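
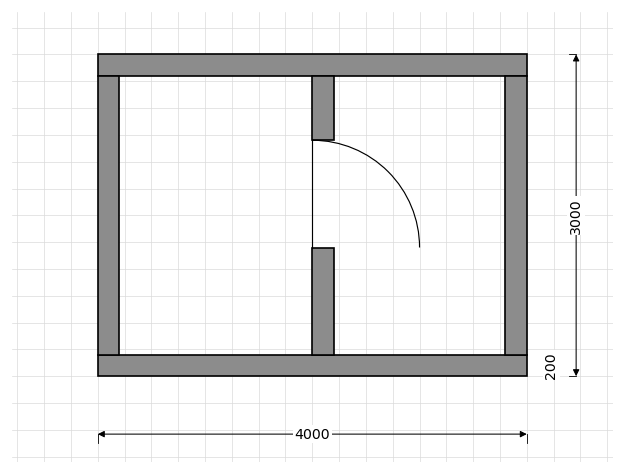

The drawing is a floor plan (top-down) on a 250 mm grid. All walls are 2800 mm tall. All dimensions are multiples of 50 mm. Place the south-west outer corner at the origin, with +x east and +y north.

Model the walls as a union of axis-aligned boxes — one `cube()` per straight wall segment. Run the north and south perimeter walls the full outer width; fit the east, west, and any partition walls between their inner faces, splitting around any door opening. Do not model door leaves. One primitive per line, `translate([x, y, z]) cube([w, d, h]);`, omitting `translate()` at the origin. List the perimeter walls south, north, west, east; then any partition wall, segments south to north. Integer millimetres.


cube([4000, 200, 2800]);
translate([0, 2800, 0]) cube([4000, 200, 2800]);
translate([0, 200, 0]) cube([200, 2600, 2800]);
translate([3800, 200, 0]) cube([200, 2600, 2800]);
translate([2000, 200, 0]) cube([200, 1000, 2800]);
translate([2000, 2200, 0]) cube([200, 600, 2800]);


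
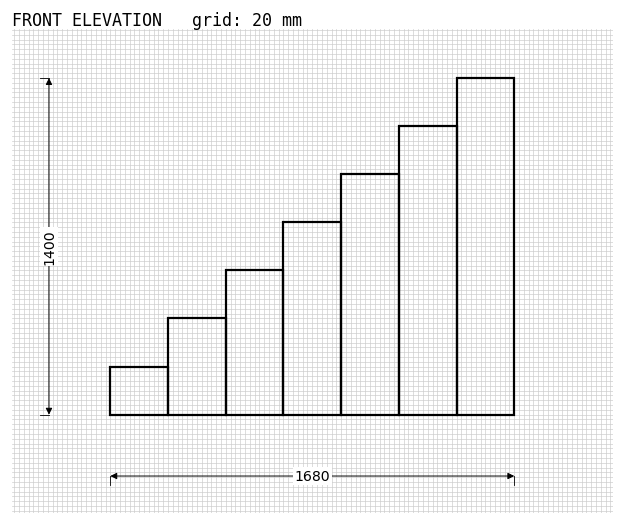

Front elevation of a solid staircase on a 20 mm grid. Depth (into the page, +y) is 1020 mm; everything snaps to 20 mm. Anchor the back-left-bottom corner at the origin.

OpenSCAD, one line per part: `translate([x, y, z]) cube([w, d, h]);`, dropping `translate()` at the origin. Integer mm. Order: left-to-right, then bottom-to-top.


cube([240, 1020, 200]);
translate([240, 0, 0]) cube([240, 1020, 400]);
translate([480, 0, 0]) cube([240, 1020, 600]);
translate([720, 0, 0]) cube([240, 1020, 800]);
translate([960, 0, 0]) cube([240, 1020, 1000]);
translate([1200, 0, 0]) cube([240, 1020, 1200]);
translate([1440, 0, 0]) cube([240, 1020, 1400]);


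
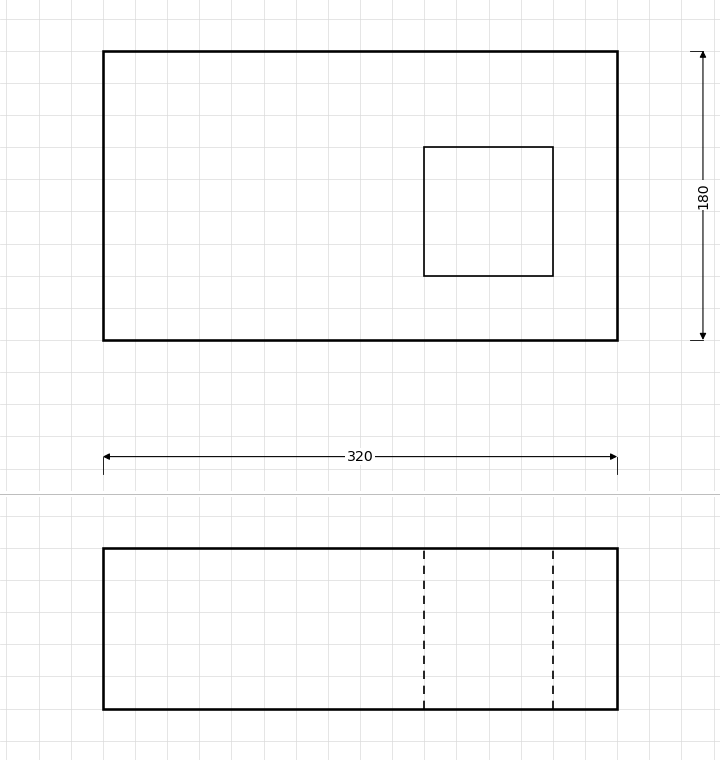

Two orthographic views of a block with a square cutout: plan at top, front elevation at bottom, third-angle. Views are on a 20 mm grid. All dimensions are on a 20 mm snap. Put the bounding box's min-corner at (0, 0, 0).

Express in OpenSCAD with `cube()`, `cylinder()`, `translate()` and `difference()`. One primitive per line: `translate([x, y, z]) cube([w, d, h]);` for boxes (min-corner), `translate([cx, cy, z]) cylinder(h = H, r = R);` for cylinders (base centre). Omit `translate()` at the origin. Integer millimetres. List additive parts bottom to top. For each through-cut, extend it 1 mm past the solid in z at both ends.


difference() {
  cube([320, 180, 100]);
  translate([200, 40, -1]) cube([80, 80, 102]);
}


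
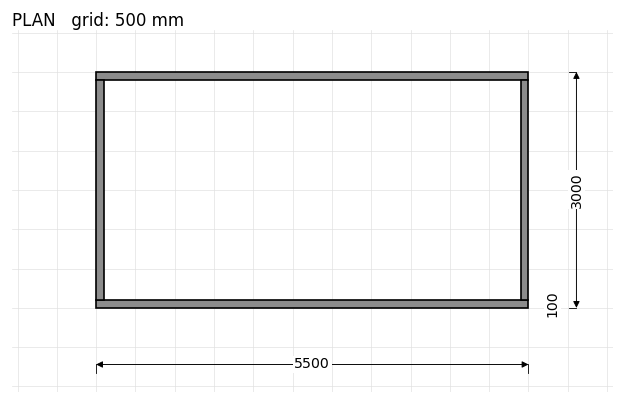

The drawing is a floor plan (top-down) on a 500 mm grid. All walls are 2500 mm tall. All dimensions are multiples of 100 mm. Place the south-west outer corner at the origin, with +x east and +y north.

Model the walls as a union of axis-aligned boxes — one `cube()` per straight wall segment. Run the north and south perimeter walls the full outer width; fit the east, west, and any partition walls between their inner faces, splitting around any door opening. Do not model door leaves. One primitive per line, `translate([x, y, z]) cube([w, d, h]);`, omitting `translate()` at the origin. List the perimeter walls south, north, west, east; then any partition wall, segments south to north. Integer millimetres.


cube([5500, 100, 2500]);
translate([0, 2900, 0]) cube([5500, 100, 2500]);
translate([0, 100, 0]) cube([100, 2800, 2500]);
translate([5400, 100, 0]) cube([100, 2800, 2500]);


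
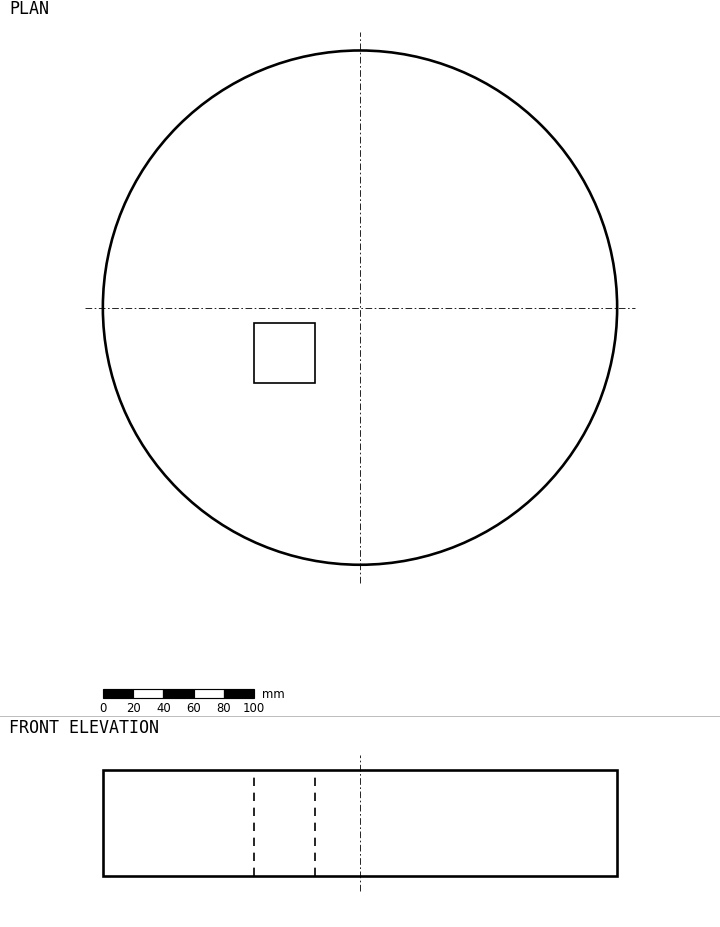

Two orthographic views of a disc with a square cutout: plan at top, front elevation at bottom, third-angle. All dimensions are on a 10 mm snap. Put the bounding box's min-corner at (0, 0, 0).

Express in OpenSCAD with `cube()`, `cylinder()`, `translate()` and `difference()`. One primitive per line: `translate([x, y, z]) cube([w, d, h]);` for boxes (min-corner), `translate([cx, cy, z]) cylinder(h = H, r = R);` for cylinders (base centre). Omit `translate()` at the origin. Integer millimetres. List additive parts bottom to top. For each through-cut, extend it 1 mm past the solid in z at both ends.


difference() {
  translate([170, 170, 0]) cylinder(h = 70, r = 170);
  translate([100, 120, -1]) cube([40, 40, 72]);
}


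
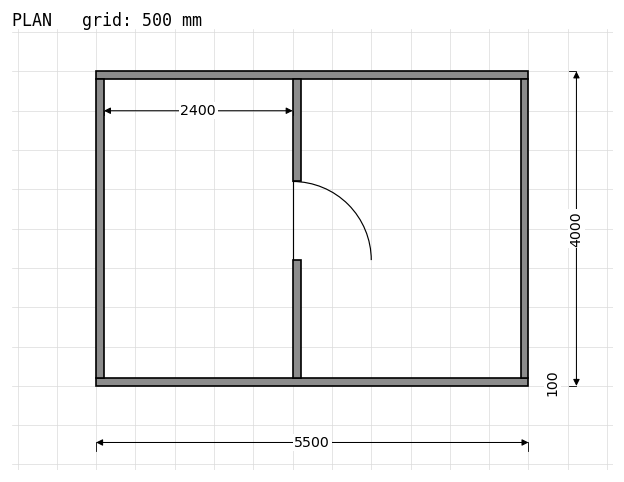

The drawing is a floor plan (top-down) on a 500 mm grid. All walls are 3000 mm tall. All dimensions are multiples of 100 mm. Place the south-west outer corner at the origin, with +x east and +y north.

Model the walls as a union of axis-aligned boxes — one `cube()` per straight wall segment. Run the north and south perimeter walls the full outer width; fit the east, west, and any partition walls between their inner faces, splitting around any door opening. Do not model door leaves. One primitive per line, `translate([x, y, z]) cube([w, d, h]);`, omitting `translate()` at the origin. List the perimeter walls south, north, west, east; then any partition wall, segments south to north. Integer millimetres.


cube([5500, 100, 3000]);
translate([0, 3900, 0]) cube([5500, 100, 3000]);
translate([0, 100, 0]) cube([100, 3800, 3000]);
translate([5400, 100, 0]) cube([100, 3800, 3000]);
translate([2500, 100, 0]) cube([100, 1500, 3000]);
translate([2500, 2600, 0]) cube([100, 1300, 3000]);


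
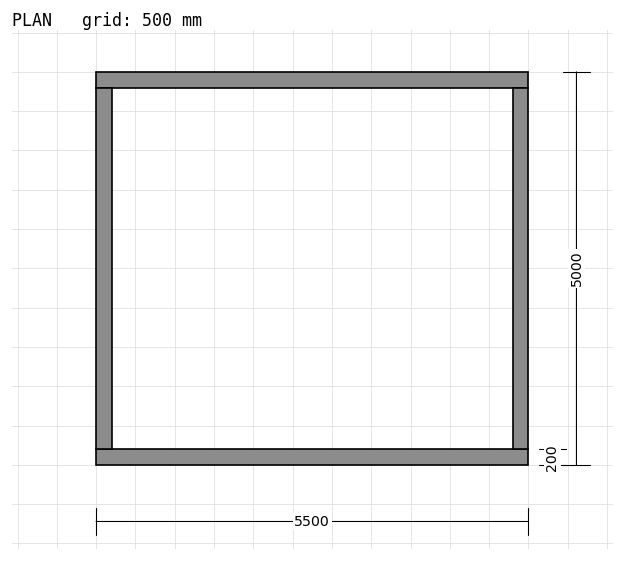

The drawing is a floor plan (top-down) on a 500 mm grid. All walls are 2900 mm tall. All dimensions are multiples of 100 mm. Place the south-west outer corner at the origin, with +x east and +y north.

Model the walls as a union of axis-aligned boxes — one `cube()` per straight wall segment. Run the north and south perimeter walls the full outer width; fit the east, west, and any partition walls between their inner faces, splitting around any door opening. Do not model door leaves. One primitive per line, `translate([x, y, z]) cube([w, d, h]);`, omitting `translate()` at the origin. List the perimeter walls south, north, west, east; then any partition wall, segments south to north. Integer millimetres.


cube([5500, 200, 2900]);
translate([0, 4800, 0]) cube([5500, 200, 2900]);
translate([0, 200, 0]) cube([200, 4600, 2900]);
translate([5300, 200, 0]) cube([200, 4600, 2900]);


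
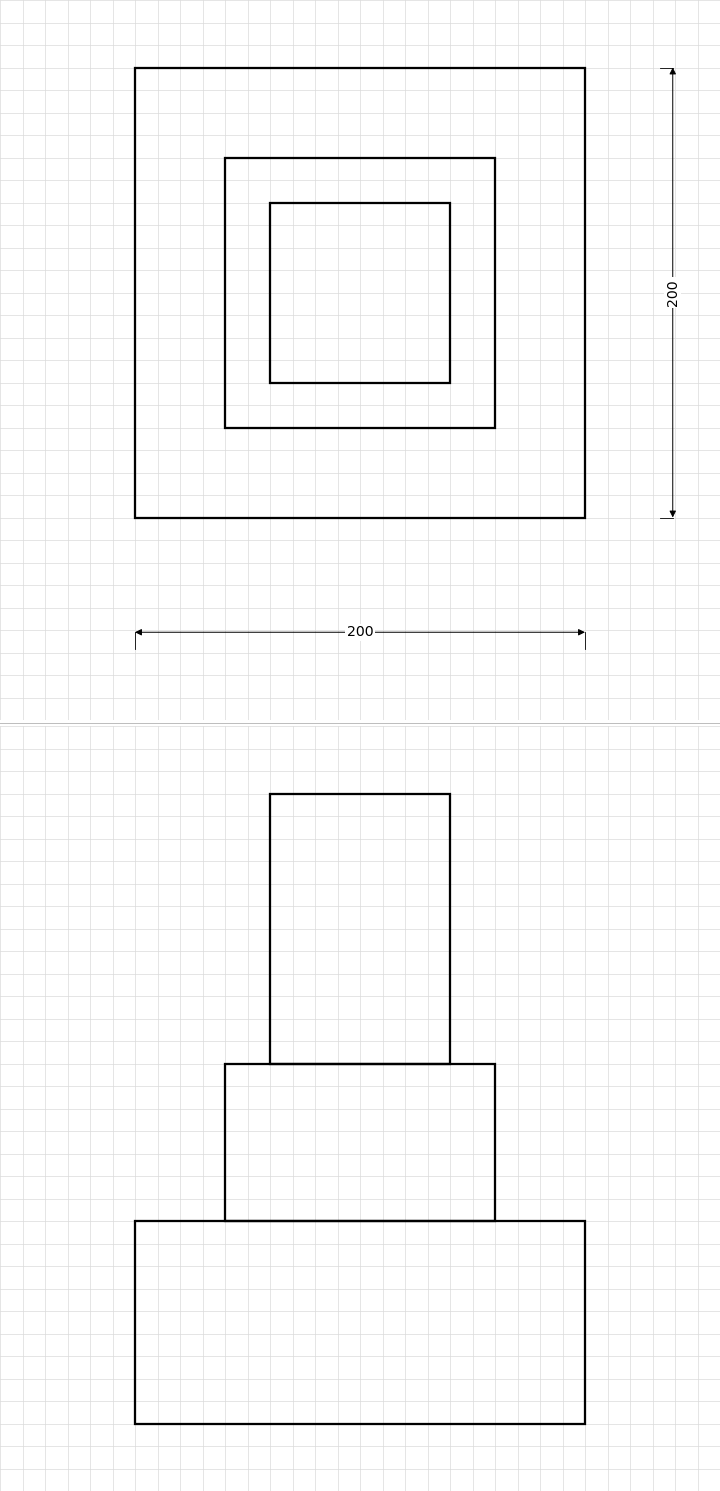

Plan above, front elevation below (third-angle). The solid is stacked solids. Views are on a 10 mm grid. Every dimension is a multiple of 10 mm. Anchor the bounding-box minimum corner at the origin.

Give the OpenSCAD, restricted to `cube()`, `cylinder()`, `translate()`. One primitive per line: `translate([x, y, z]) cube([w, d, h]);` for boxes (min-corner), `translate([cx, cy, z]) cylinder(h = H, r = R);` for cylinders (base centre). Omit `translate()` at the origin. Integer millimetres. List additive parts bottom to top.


cube([200, 200, 90]);
translate([40, 40, 90]) cube([120, 120, 70]);
translate([60, 60, 160]) cube([80, 80, 120]);


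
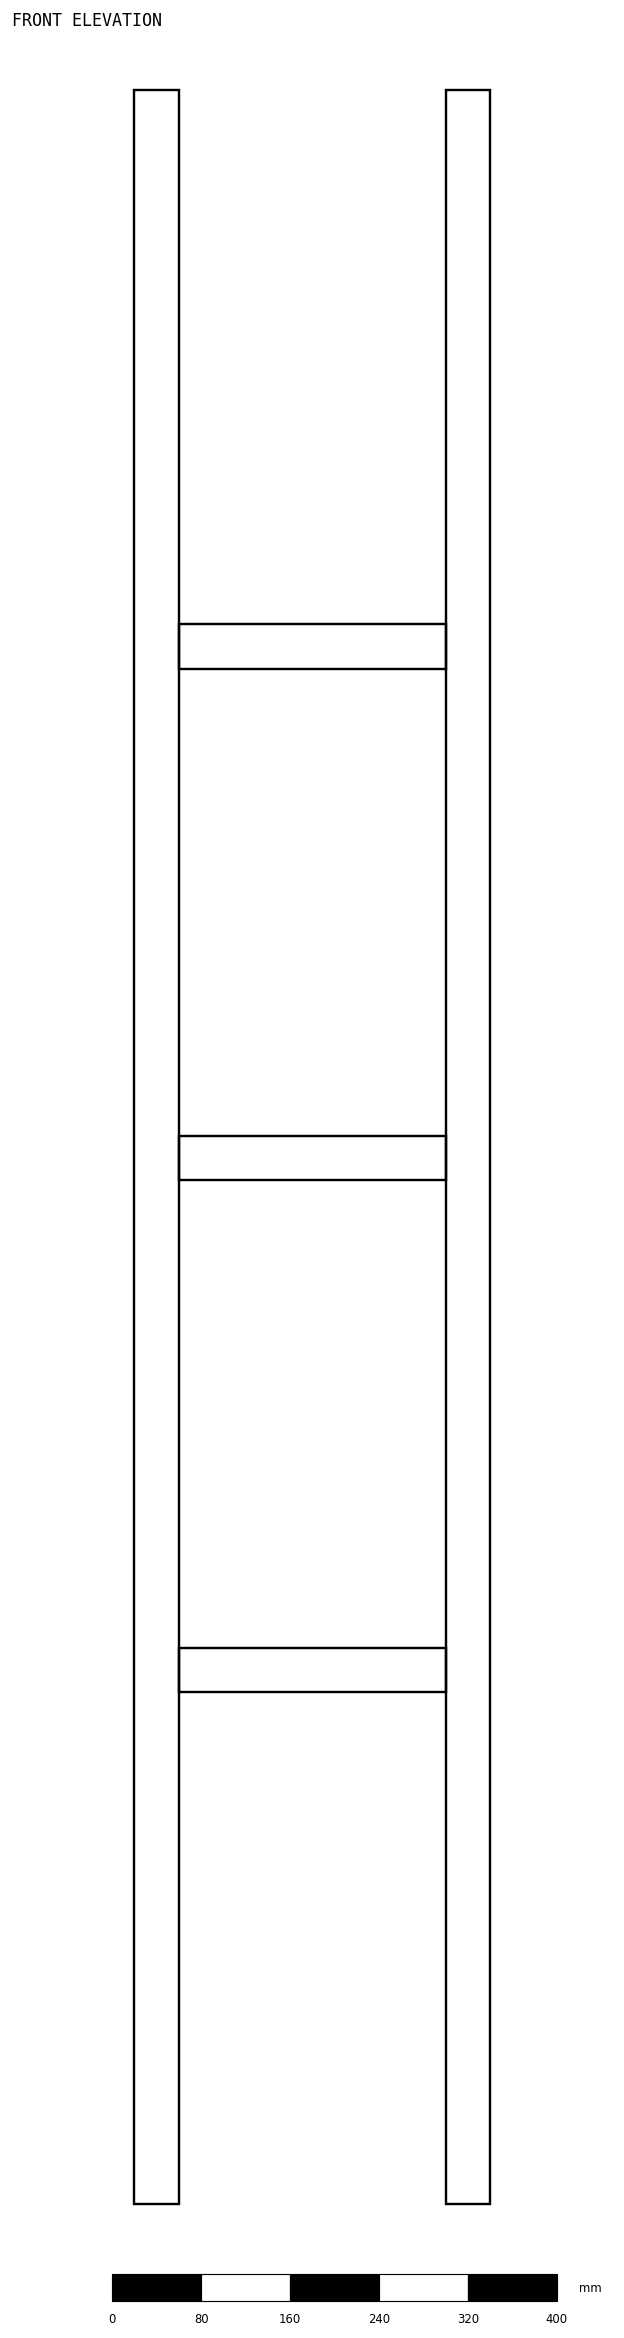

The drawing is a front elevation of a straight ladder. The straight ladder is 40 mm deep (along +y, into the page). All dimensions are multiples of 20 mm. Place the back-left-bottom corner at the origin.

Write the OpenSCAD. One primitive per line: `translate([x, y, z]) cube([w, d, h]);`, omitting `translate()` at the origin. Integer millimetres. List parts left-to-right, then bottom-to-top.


cube([40, 40, 1900]);
translate([40, 0, 460]) cube([240, 40, 40]);
translate([40, 0, 920]) cube([240, 40, 40]);
translate([40, 0, 1380]) cube([240, 40, 40]);
translate([280, 0, 0]) cube([40, 40, 1900]);


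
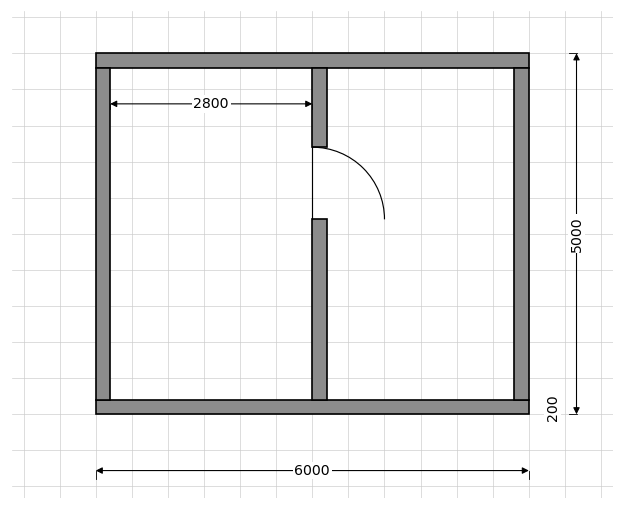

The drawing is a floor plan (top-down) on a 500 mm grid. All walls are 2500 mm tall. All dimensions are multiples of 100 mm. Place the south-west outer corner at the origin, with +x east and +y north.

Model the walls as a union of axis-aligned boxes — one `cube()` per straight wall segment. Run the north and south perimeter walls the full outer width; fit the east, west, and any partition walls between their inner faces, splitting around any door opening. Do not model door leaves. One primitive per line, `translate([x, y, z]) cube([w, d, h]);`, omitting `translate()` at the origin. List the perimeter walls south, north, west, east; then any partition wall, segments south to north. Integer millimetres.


cube([6000, 200, 2500]);
translate([0, 4800, 0]) cube([6000, 200, 2500]);
translate([0, 200, 0]) cube([200, 4600, 2500]);
translate([5800, 200, 0]) cube([200, 4600, 2500]);
translate([3000, 200, 0]) cube([200, 2500, 2500]);
translate([3000, 3700, 0]) cube([200, 1100, 2500]);


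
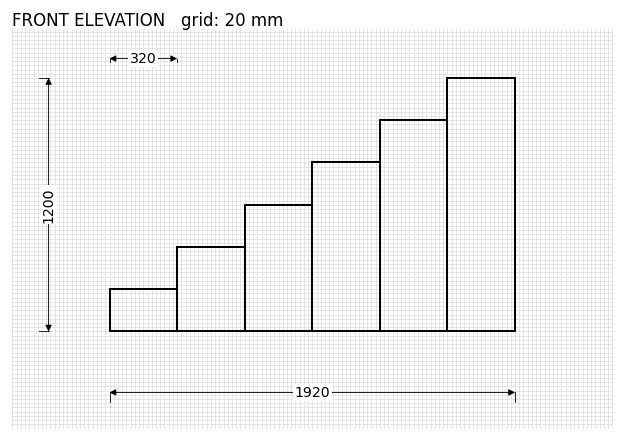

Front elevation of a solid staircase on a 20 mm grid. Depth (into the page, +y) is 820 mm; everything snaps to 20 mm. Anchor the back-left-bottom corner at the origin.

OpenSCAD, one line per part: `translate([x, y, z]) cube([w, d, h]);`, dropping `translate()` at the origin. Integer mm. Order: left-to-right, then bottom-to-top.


cube([320, 820, 200]);
translate([320, 0, 0]) cube([320, 820, 400]);
translate([640, 0, 0]) cube([320, 820, 600]);
translate([960, 0, 0]) cube([320, 820, 800]);
translate([1280, 0, 0]) cube([320, 820, 1000]);
translate([1600, 0, 0]) cube([320, 820, 1200]);


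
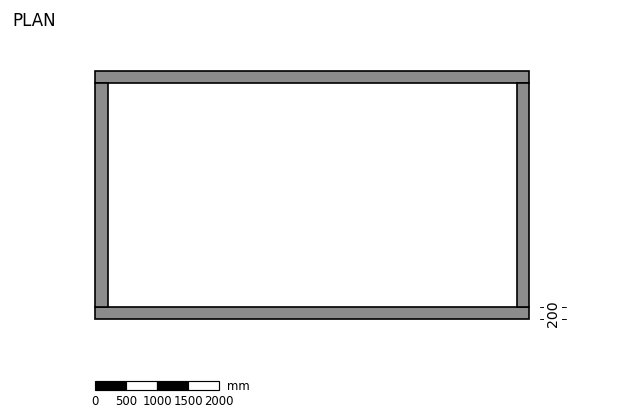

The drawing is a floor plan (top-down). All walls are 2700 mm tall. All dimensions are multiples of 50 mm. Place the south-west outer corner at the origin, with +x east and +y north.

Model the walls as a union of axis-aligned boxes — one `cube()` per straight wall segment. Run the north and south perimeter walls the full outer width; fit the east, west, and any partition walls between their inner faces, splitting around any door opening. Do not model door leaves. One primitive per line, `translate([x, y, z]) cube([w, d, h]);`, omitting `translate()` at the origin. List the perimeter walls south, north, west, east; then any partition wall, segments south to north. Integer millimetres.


cube([7000, 200, 2700]);
translate([0, 3800, 0]) cube([7000, 200, 2700]);
translate([0, 200, 0]) cube([200, 3600, 2700]);
translate([6800, 200, 0]) cube([200, 3600, 2700]);


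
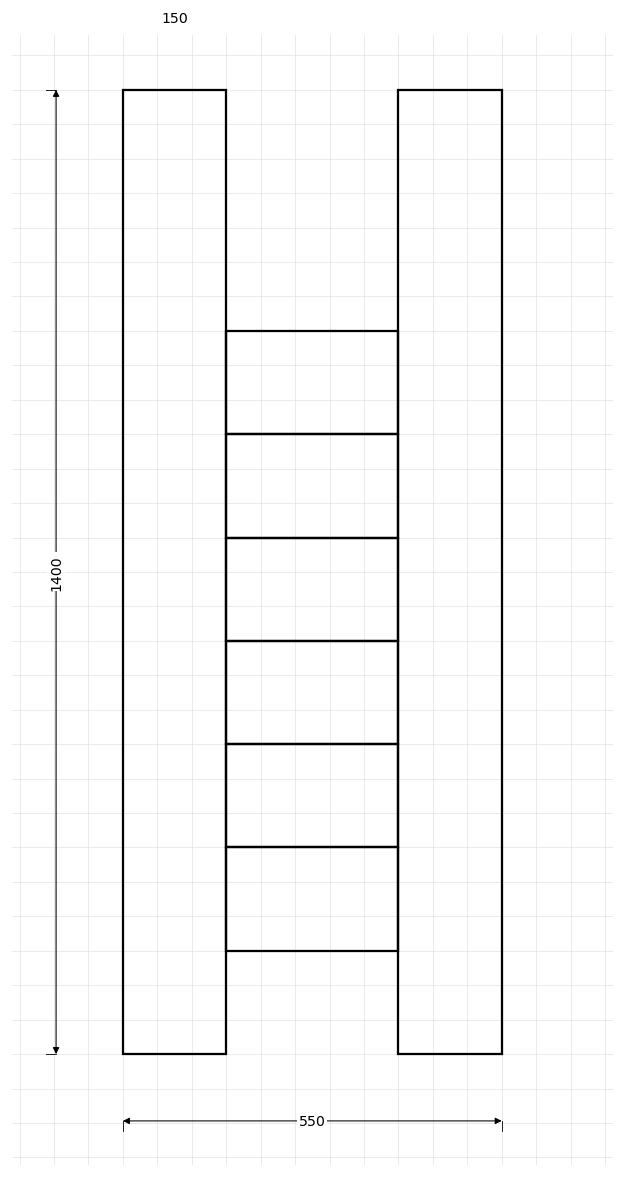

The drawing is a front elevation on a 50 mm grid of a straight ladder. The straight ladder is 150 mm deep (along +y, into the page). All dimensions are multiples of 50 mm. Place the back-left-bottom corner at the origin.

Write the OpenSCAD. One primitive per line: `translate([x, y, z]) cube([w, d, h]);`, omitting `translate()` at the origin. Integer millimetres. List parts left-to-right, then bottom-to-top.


cube([150, 150, 1400]);
translate([150, 0, 150]) cube([250, 150, 150]);
translate([150, 0, 300]) cube([250, 150, 150]);
translate([150, 0, 450]) cube([250, 150, 150]);
translate([150, 0, 600]) cube([250, 150, 150]);
translate([150, 0, 750]) cube([250, 150, 150]);
translate([150, 0, 900]) cube([250, 150, 150]);
translate([400, 0, 0]) cube([150, 150, 1400]);


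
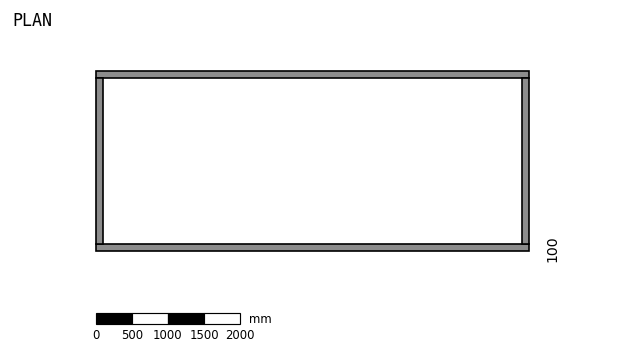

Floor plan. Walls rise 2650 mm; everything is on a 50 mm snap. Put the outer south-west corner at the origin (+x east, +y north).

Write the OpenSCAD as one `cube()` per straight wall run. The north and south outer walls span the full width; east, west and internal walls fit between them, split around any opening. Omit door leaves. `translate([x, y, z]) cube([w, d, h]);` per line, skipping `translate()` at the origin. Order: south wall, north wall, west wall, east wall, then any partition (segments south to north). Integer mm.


cube([6000, 100, 2650]);
translate([0, 2400, 0]) cube([6000, 100, 2650]);
translate([0, 100, 0]) cube([100, 2300, 2650]);
translate([5900, 100, 0]) cube([100, 2300, 2650]);


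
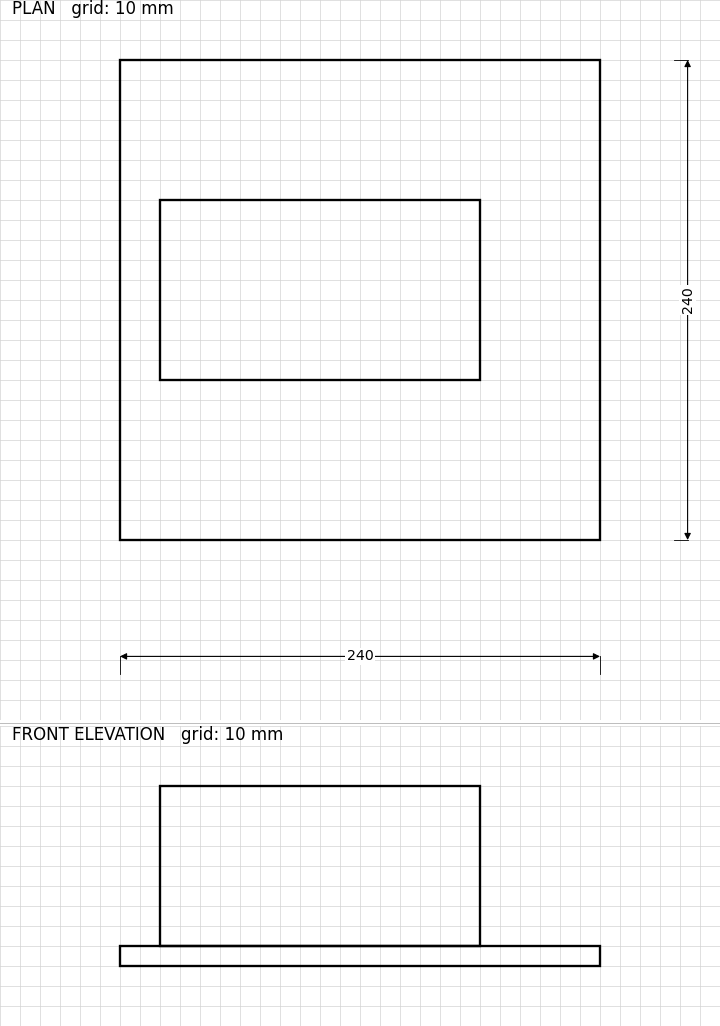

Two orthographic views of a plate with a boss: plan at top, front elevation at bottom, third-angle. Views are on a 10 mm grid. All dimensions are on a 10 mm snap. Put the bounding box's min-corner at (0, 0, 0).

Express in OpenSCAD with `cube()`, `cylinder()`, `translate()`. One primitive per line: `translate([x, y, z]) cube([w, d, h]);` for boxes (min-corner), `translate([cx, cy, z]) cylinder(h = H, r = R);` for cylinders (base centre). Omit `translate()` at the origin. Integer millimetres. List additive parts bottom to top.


cube([240, 240, 10]);
translate([20, 80, 10]) cube([160, 90, 80]);


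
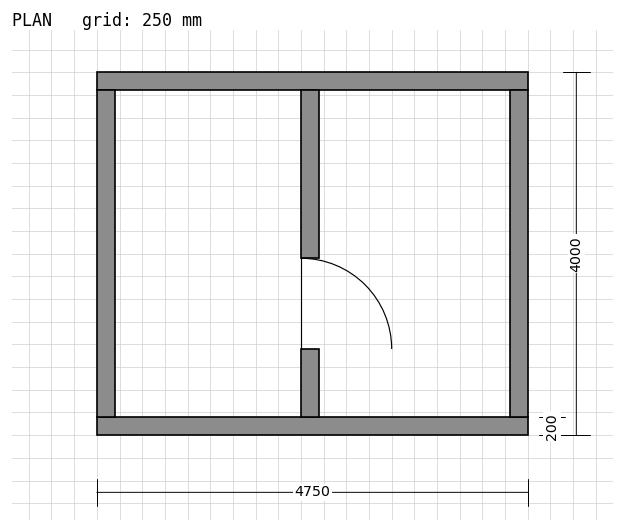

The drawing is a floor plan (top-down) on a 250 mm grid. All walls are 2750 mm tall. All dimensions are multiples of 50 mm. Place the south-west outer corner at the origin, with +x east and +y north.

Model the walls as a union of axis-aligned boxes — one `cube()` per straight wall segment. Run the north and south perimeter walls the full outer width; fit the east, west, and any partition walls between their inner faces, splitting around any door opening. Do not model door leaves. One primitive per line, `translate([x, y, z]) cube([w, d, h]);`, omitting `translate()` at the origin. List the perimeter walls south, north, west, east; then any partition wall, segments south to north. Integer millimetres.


cube([4750, 200, 2750]);
translate([0, 3800, 0]) cube([4750, 200, 2750]);
translate([0, 200, 0]) cube([200, 3600, 2750]);
translate([4550, 200, 0]) cube([200, 3600, 2750]);
translate([2250, 200, 0]) cube([200, 750, 2750]);
translate([2250, 1950, 0]) cube([200, 1850, 2750]);


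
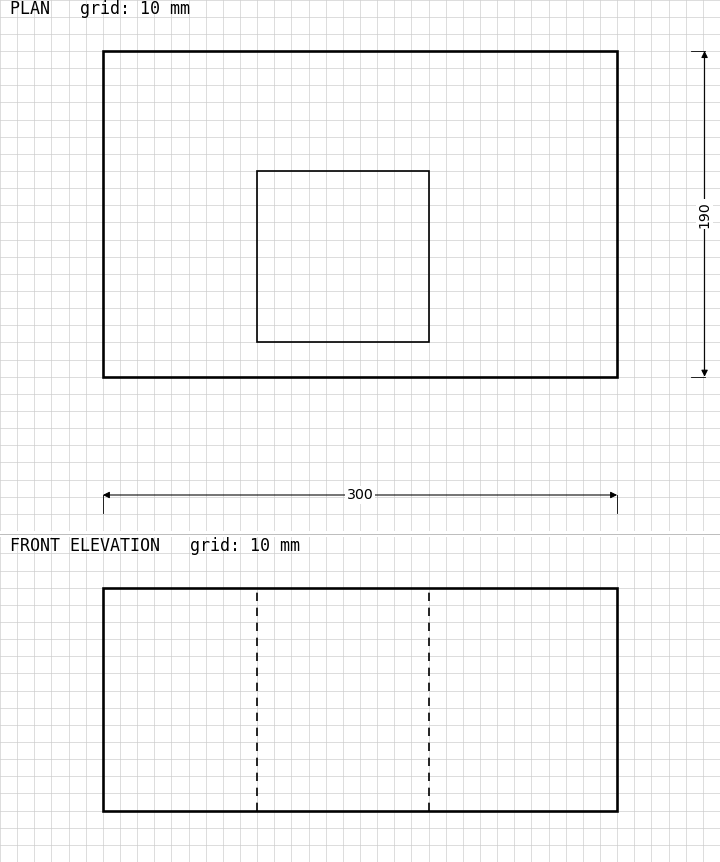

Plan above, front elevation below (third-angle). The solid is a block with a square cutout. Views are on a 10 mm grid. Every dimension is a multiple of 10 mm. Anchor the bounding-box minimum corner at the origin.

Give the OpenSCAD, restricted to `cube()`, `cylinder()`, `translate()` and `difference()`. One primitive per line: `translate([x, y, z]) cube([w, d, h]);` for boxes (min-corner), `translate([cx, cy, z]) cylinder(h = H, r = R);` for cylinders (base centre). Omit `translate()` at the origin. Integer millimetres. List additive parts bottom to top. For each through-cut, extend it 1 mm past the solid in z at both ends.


difference() {
  cube([300, 190, 130]);
  translate([90, 20, -1]) cube([100, 100, 132]);
}


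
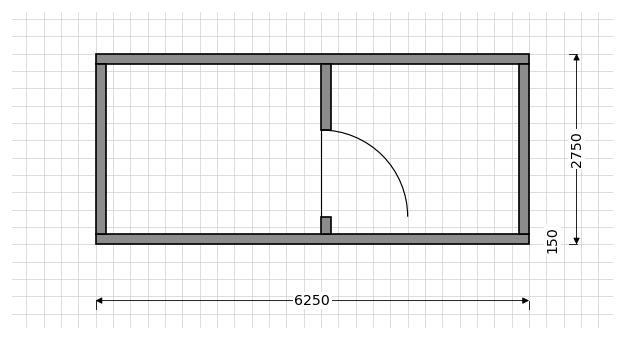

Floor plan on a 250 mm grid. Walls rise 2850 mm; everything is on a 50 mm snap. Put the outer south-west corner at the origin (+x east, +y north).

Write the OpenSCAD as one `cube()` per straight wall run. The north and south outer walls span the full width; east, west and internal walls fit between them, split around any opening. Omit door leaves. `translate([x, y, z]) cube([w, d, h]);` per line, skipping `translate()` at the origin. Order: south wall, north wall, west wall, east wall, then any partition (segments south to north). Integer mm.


cube([6250, 150, 2850]);
translate([0, 2600, 0]) cube([6250, 150, 2850]);
translate([0, 150, 0]) cube([150, 2450, 2850]);
translate([6100, 150, 0]) cube([150, 2450, 2850]);
translate([3250, 150, 0]) cube([150, 250, 2850]);
translate([3250, 1650, 0]) cube([150, 950, 2850]);


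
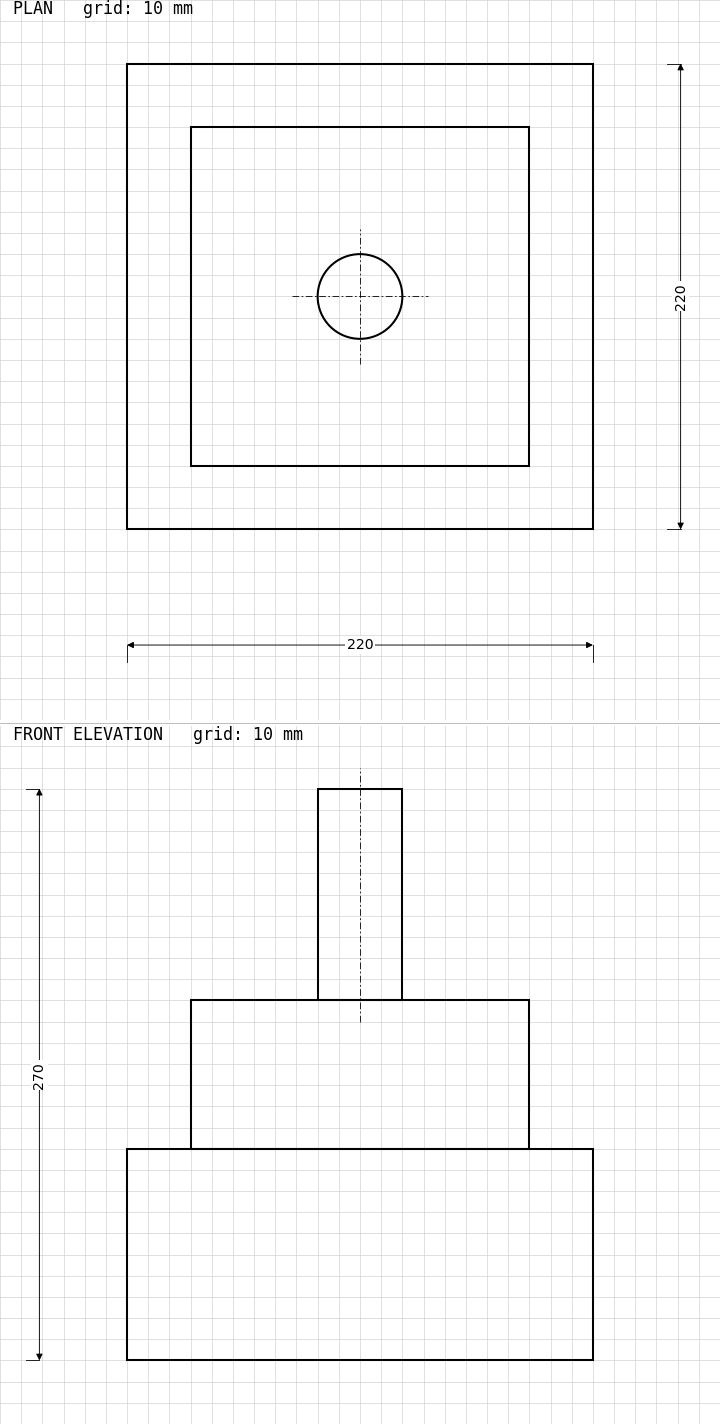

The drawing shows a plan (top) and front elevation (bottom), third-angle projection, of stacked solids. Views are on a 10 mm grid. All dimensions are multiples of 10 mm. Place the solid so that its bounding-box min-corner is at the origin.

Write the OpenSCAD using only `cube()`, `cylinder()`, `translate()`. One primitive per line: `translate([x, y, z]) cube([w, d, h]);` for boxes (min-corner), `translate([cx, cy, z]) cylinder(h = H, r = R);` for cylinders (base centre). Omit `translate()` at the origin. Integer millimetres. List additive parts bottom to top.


cube([220, 220, 100]);
translate([30, 30, 100]) cube([160, 160, 70]);
translate([110, 110, 170]) cylinder(h = 100, r = 20);


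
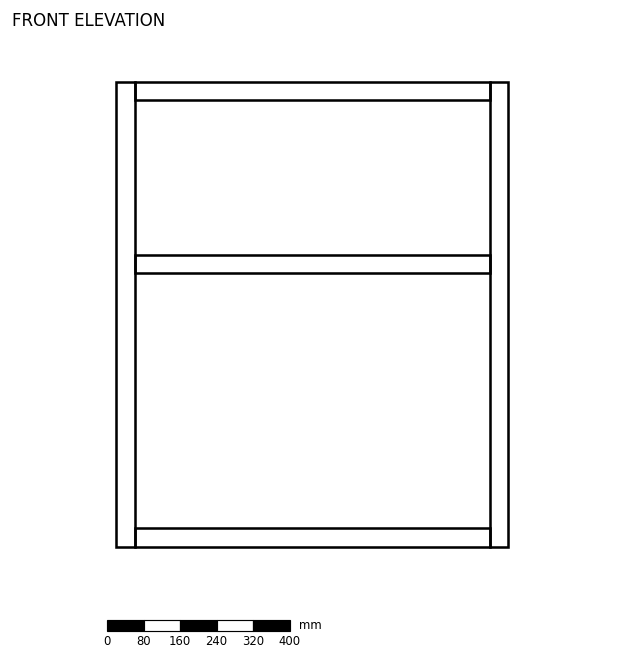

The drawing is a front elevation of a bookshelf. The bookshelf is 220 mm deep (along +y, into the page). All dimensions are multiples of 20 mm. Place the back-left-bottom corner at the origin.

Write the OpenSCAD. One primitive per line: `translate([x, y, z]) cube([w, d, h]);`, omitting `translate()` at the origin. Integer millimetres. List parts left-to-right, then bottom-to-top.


cube([40, 220, 1020]);
translate([40, 0, 0]) cube([780, 220, 40]);
translate([40, 0, 600]) cube([780, 220, 40]);
translate([40, 0, 980]) cube([780, 220, 40]);
translate([820, 0, 0]) cube([40, 220, 1020]);


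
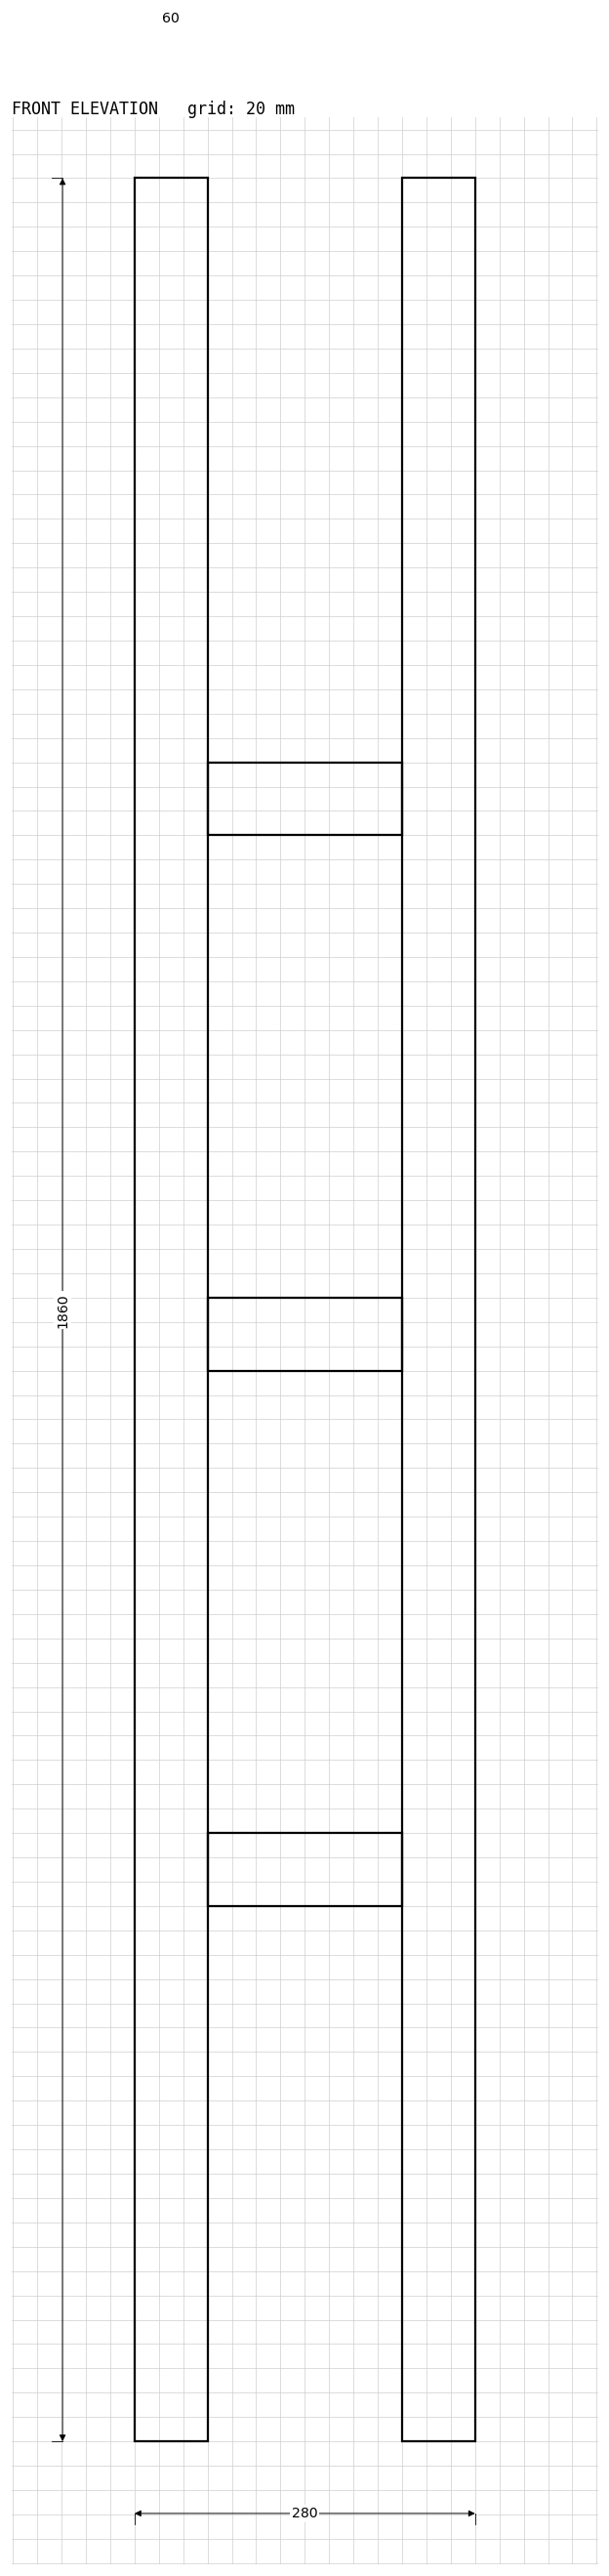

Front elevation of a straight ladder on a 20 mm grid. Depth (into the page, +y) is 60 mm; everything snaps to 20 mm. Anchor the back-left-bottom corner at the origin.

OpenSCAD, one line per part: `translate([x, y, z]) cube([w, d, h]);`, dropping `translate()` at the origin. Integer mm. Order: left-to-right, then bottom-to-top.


cube([60, 60, 1860]);
translate([60, 0, 440]) cube([160, 60, 60]);
translate([60, 0, 880]) cube([160, 60, 60]);
translate([60, 0, 1320]) cube([160, 60, 60]);
translate([220, 0, 0]) cube([60, 60, 1860]);


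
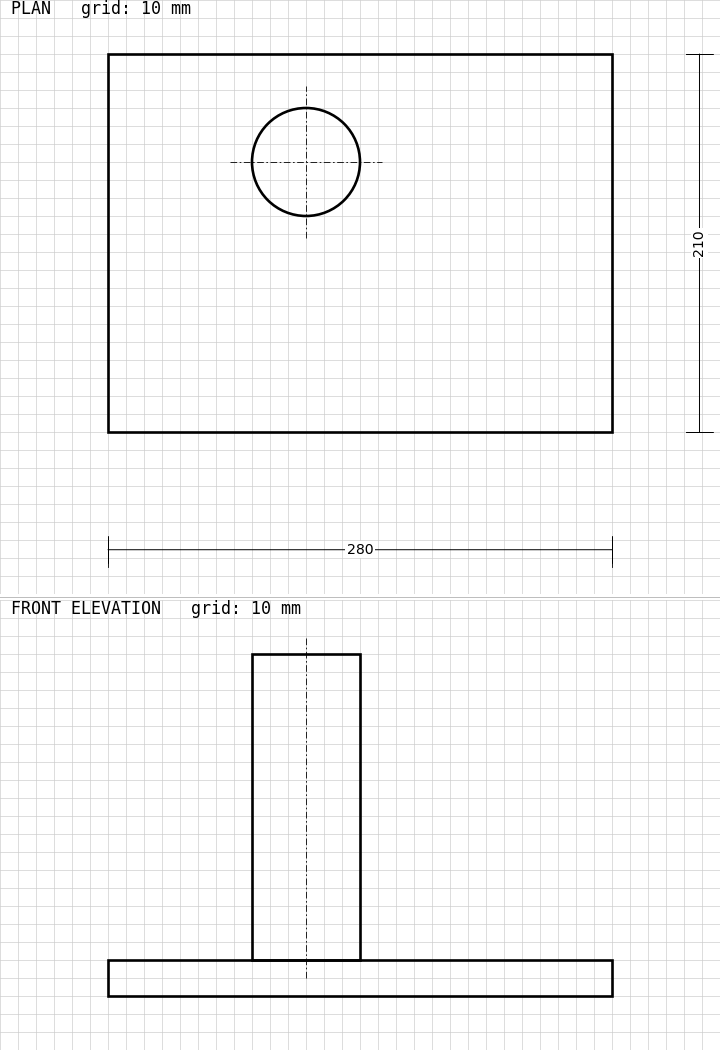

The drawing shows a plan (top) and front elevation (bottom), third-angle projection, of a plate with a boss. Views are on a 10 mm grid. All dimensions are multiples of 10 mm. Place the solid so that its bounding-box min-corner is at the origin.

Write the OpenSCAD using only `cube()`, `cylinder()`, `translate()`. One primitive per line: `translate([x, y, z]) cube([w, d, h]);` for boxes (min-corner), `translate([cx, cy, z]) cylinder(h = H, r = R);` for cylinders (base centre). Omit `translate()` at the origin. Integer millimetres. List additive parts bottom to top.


cube([280, 210, 20]);
translate([110, 150, 20]) cylinder(h = 170, r = 30);


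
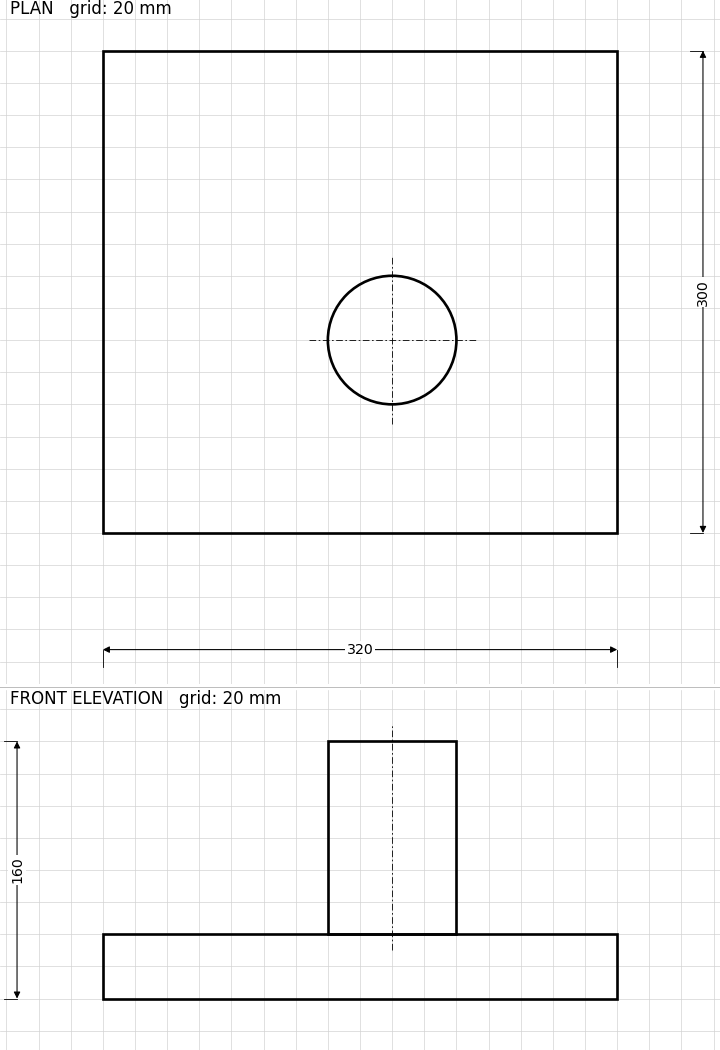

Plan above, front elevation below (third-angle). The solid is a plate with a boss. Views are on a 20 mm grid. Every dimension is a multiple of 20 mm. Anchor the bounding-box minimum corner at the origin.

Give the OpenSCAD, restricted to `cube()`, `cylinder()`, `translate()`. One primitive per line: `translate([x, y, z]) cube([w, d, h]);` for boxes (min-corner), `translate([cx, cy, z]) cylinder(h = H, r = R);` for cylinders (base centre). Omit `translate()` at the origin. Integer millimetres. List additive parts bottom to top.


cube([320, 300, 40]);
translate([180, 120, 40]) cylinder(h = 120, r = 40);


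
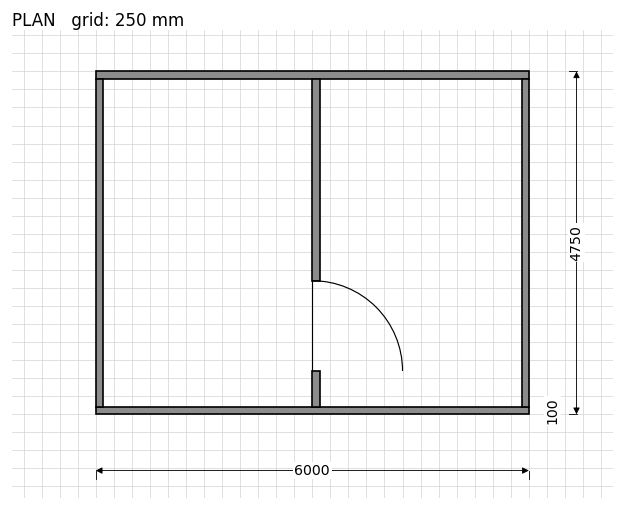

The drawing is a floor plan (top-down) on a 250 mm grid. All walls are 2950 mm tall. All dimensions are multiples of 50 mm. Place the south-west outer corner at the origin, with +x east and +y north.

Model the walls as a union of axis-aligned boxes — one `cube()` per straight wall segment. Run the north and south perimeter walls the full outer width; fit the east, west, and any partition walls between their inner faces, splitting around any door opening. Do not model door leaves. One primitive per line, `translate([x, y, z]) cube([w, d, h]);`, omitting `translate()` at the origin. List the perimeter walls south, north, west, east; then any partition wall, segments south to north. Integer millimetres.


cube([6000, 100, 2950]);
translate([0, 4650, 0]) cube([6000, 100, 2950]);
translate([0, 100, 0]) cube([100, 4550, 2950]);
translate([5900, 100, 0]) cube([100, 4550, 2950]);
translate([3000, 100, 0]) cube([100, 500, 2950]);
translate([3000, 1850, 0]) cube([100, 2800, 2950]);


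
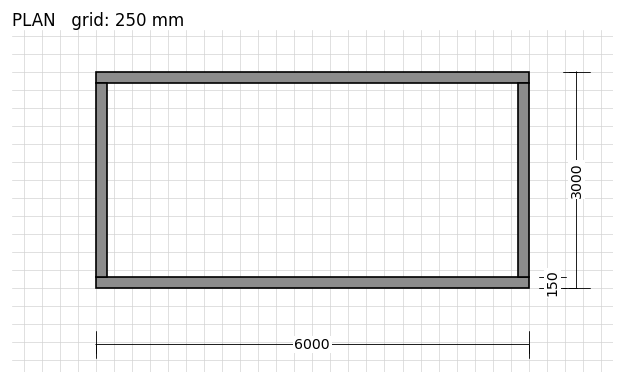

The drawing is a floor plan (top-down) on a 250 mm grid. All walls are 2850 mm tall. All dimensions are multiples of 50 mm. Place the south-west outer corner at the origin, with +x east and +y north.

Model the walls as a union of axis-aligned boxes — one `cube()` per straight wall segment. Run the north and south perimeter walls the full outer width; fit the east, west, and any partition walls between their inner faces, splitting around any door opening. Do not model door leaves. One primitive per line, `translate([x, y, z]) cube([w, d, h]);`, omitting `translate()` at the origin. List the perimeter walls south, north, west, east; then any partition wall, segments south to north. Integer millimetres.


cube([6000, 150, 2850]);
translate([0, 2850, 0]) cube([6000, 150, 2850]);
translate([0, 150, 0]) cube([150, 2700, 2850]);
translate([5850, 150, 0]) cube([150, 2700, 2850]);


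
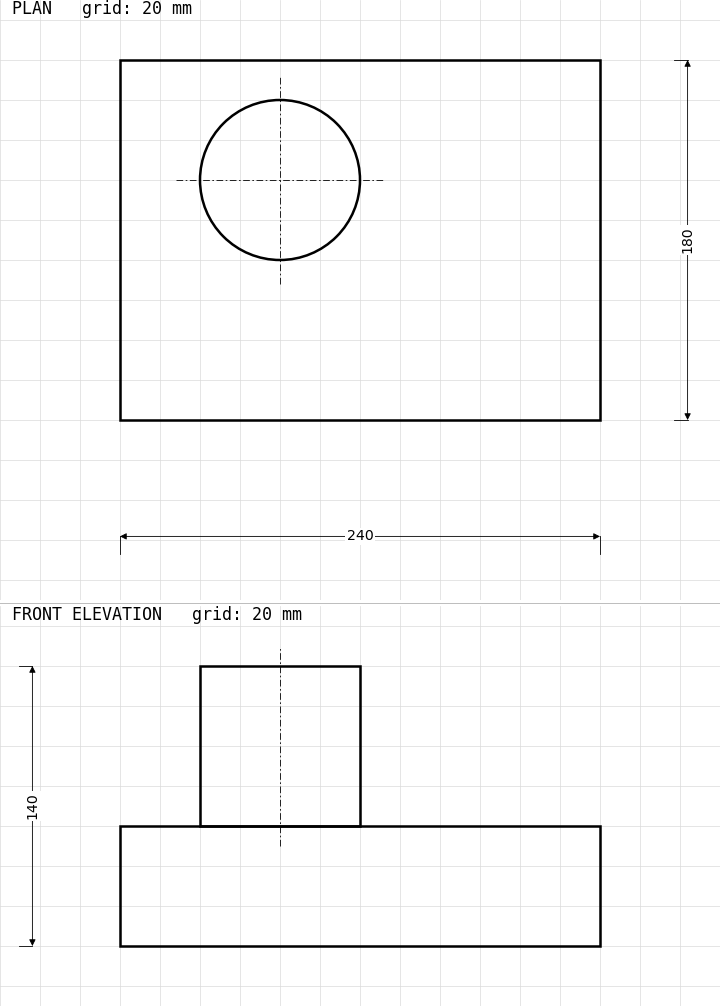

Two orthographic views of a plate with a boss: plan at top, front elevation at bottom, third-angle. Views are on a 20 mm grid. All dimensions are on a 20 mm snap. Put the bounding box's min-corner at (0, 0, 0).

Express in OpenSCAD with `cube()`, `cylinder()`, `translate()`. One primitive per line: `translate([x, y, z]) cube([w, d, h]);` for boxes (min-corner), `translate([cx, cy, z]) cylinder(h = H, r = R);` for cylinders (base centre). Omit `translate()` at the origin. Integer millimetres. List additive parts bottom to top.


cube([240, 180, 60]);
translate([80, 120, 60]) cylinder(h = 80, r = 40);


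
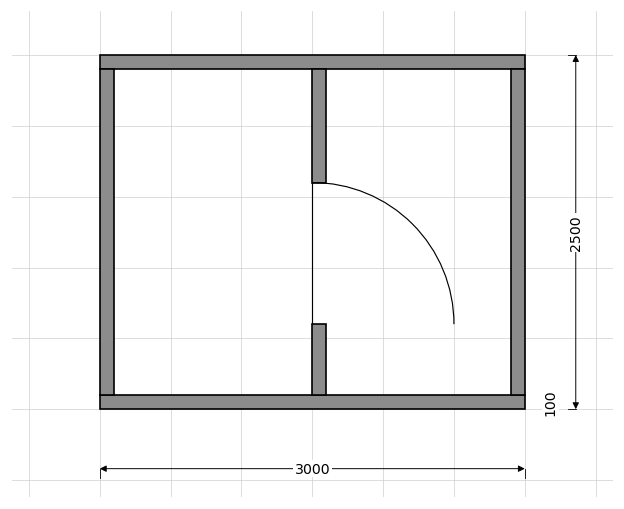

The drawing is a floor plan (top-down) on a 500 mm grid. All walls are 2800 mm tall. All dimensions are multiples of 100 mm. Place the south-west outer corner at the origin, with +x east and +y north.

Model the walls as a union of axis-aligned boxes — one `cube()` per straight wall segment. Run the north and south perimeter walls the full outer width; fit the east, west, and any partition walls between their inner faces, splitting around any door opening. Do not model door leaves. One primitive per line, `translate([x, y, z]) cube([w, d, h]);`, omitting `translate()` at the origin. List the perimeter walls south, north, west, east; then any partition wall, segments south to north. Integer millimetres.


cube([3000, 100, 2800]);
translate([0, 2400, 0]) cube([3000, 100, 2800]);
translate([0, 100, 0]) cube([100, 2300, 2800]);
translate([2900, 100, 0]) cube([100, 2300, 2800]);
translate([1500, 100, 0]) cube([100, 500, 2800]);
translate([1500, 1600, 0]) cube([100, 800, 2800]);


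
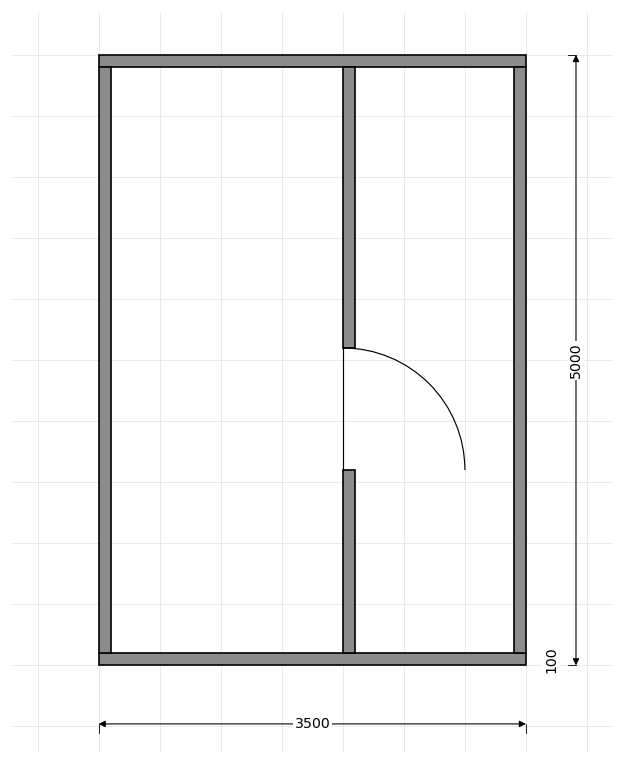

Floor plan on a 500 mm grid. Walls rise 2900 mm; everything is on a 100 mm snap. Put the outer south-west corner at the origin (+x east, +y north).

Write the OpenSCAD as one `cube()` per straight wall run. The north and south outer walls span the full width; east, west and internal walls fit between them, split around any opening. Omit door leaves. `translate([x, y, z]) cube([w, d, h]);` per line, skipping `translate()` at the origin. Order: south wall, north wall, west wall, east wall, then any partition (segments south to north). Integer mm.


cube([3500, 100, 2900]);
translate([0, 4900, 0]) cube([3500, 100, 2900]);
translate([0, 100, 0]) cube([100, 4800, 2900]);
translate([3400, 100, 0]) cube([100, 4800, 2900]);
translate([2000, 100, 0]) cube([100, 1500, 2900]);
translate([2000, 2600, 0]) cube([100, 2300, 2900]);


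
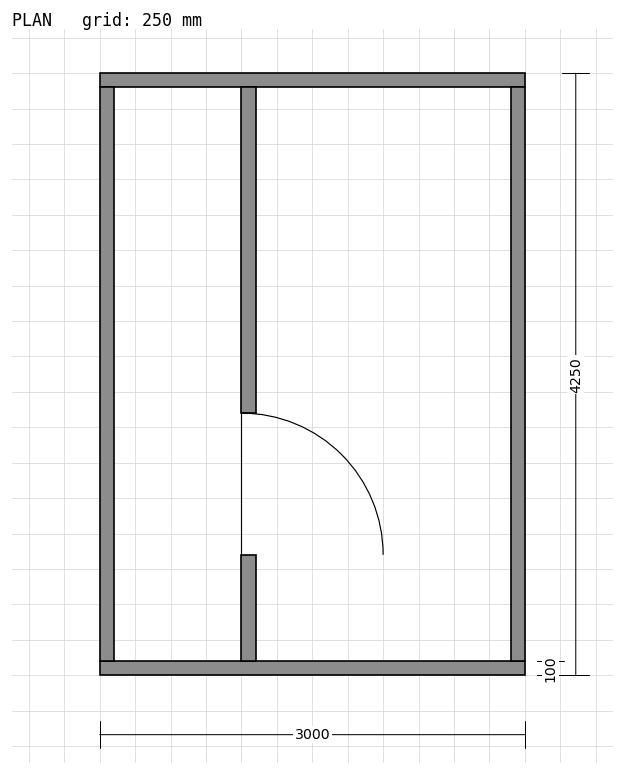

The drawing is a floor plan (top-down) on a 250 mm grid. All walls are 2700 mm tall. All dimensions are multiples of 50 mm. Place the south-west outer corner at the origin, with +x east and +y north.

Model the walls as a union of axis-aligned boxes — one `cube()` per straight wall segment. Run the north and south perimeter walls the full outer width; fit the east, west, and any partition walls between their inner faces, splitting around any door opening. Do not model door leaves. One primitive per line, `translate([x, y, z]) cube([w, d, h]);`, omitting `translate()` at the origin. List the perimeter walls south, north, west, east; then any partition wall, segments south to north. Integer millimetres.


cube([3000, 100, 2700]);
translate([0, 4150, 0]) cube([3000, 100, 2700]);
translate([0, 100, 0]) cube([100, 4050, 2700]);
translate([2900, 100, 0]) cube([100, 4050, 2700]);
translate([1000, 100, 0]) cube([100, 750, 2700]);
translate([1000, 1850, 0]) cube([100, 2300, 2700]);


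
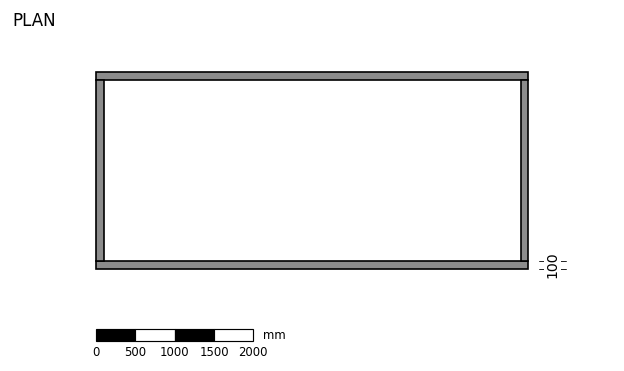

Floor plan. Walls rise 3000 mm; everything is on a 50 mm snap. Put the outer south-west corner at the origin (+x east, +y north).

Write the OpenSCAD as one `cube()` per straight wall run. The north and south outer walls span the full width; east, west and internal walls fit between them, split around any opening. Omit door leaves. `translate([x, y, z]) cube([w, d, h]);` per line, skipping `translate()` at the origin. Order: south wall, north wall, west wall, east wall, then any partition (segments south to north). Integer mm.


cube([5500, 100, 3000]);
translate([0, 2400, 0]) cube([5500, 100, 3000]);
translate([0, 100, 0]) cube([100, 2300, 3000]);
translate([5400, 100, 0]) cube([100, 2300, 3000]);


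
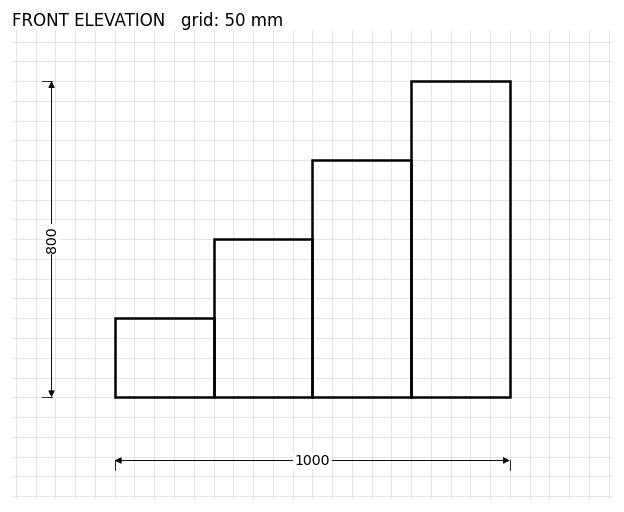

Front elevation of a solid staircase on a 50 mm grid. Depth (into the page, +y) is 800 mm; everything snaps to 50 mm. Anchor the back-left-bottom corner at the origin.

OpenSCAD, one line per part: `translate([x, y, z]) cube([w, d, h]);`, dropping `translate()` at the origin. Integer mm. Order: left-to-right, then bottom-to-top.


cube([250, 800, 200]);
translate([250, 0, 0]) cube([250, 800, 400]);
translate([500, 0, 0]) cube([250, 800, 600]);
translate([750, 0, 0]) cube([250, 800, 800]);


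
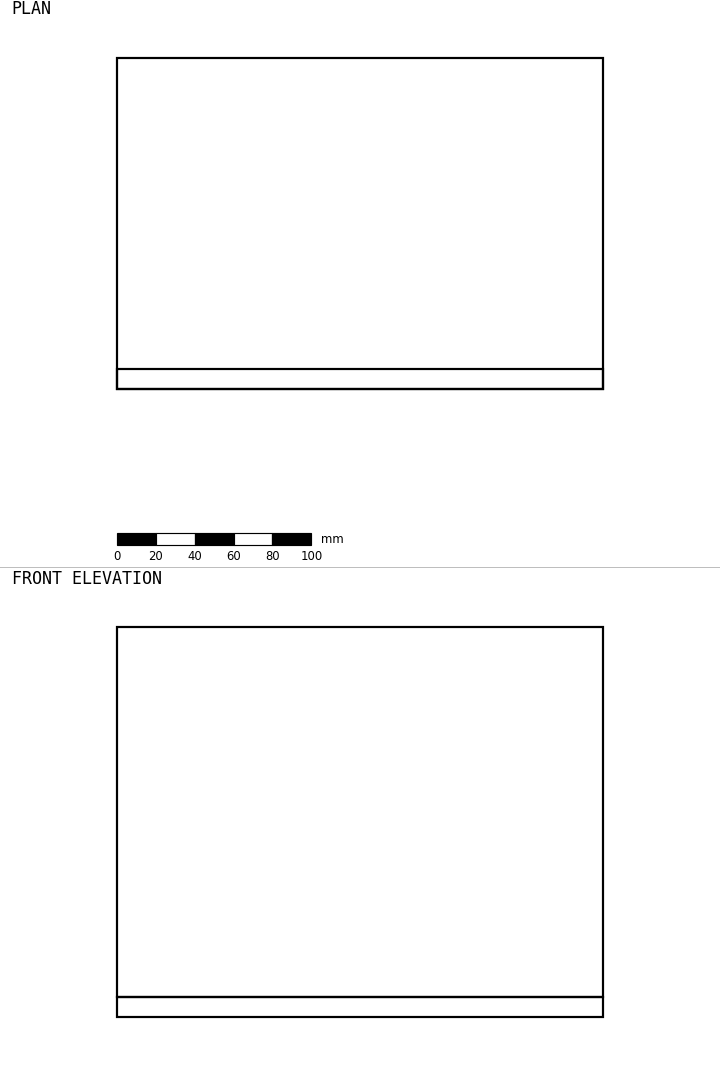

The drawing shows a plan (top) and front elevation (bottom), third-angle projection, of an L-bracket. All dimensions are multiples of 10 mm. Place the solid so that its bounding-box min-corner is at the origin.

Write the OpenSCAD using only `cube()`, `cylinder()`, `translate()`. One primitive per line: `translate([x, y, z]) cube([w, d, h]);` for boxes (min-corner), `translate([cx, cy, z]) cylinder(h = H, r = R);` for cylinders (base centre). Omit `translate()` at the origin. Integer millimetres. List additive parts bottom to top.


cube([250, 170, 10]);
translate([0, 0, 10]) cube([250, 10, 190]);


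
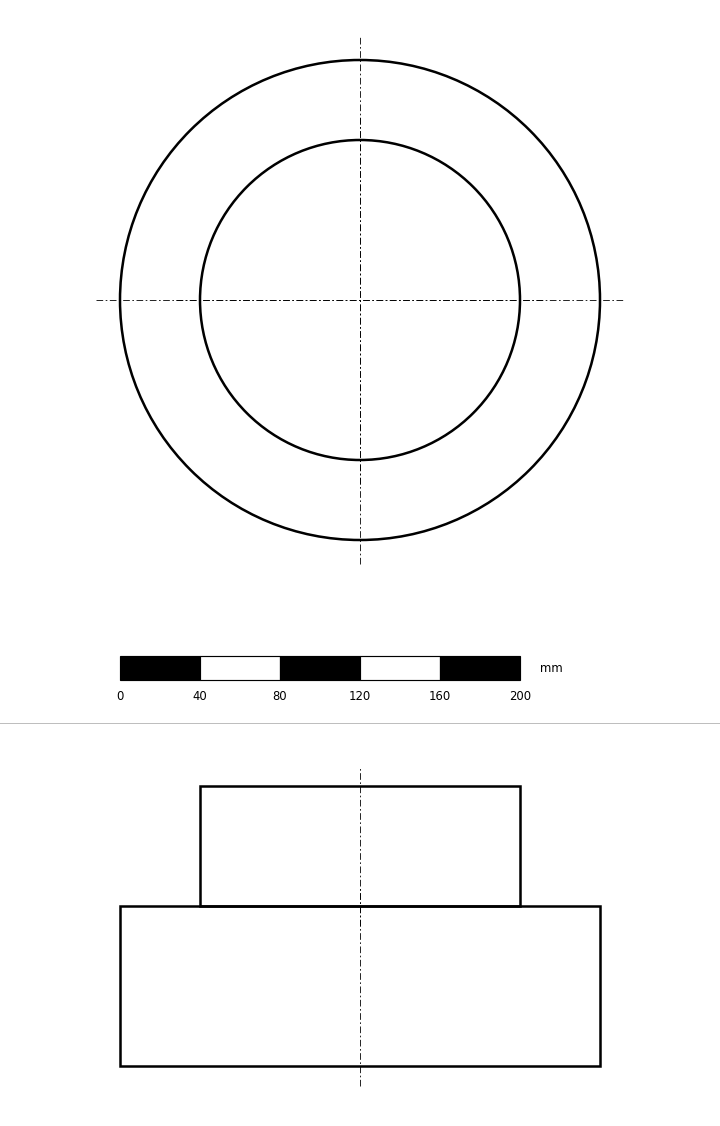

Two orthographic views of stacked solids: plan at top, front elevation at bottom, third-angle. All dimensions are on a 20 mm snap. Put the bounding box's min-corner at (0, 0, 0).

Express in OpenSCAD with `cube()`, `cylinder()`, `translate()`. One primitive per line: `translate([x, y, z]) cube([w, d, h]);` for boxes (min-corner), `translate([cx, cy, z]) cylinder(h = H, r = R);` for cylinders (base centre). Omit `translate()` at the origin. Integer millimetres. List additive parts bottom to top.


translate([120, 120, 0]) cylinder(h = 80, r = 120);
translate([120, 120, 80]) cylinder(h = 60, r = 80);


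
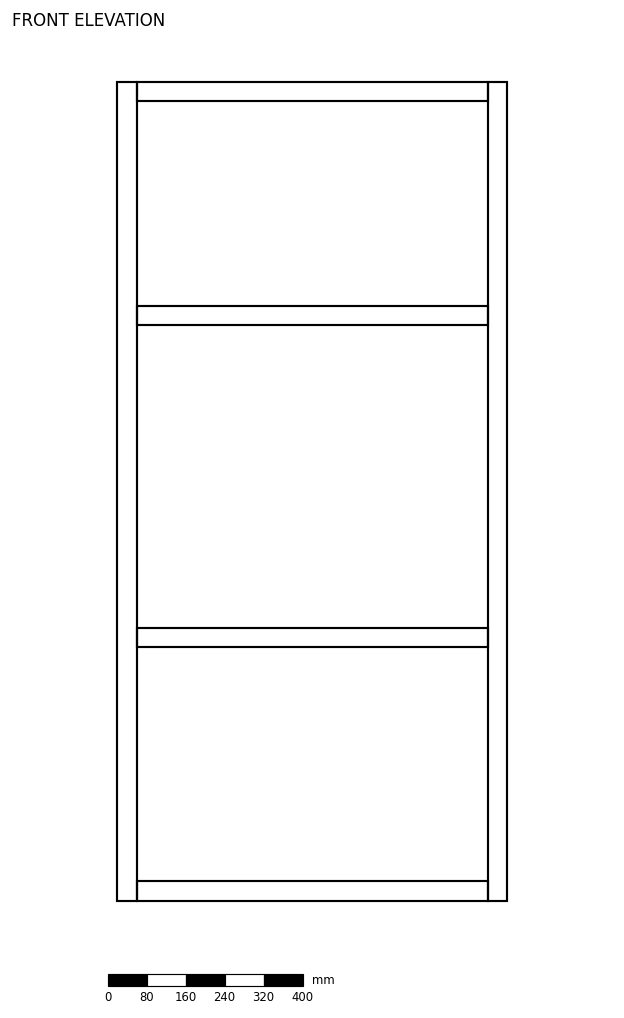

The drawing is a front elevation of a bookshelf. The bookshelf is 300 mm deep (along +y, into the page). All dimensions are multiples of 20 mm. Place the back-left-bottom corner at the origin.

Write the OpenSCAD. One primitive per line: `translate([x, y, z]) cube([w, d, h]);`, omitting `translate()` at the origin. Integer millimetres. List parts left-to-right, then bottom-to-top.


cube([40, 300, 1680]);
translate([40, 0, 0]) cube([720, 300, 40]);
translate([40, 0, 520]) cube([720, 300, 40]);
translate([40, 0, 1180]) cube([720, 300, 40]);
translate([40, 0, 1640]) cube([720, 300, 40]);
translate([760, 0, 0]) cube([40, 300, 1680]);


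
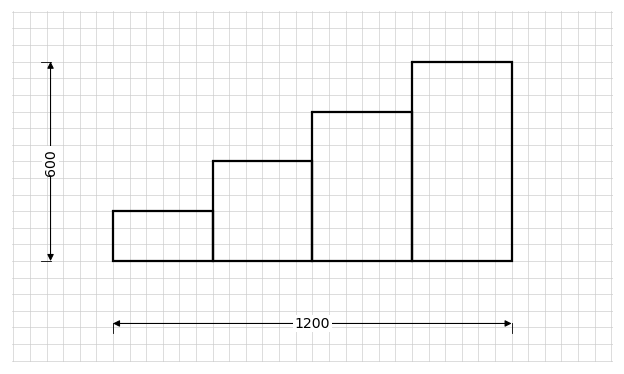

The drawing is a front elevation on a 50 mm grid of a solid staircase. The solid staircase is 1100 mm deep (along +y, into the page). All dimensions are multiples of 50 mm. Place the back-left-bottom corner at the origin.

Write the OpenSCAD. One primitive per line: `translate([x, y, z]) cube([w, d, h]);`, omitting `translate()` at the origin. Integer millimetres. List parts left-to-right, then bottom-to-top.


cube([300, 1100, 150]);
translate([300, 0, 0]) cube([300, 1100, 300]);
translate([600, 0, 0]) cube([300, 1100, 450]);
translate([900, 0, 0]) cube([300, 1100, 600]);


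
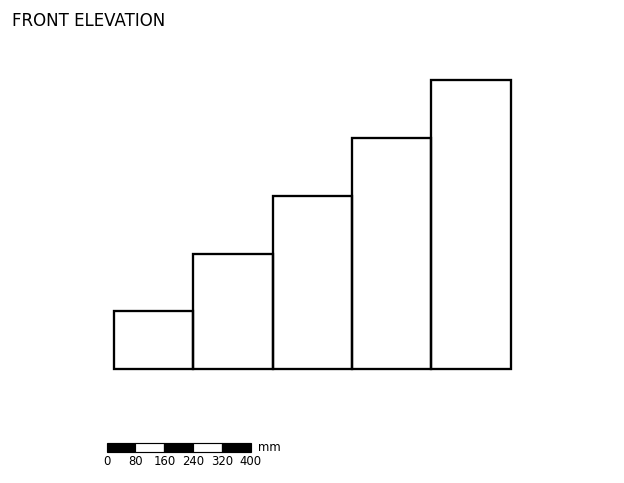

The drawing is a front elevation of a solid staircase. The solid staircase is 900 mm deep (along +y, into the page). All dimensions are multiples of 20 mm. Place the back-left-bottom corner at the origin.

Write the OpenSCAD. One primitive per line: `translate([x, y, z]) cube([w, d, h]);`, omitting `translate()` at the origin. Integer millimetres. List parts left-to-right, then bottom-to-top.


cube([220, 900, 160]);
translate([220, 0, 0]) cube([220, 900, 320]);
translate([440, 0, 0]) cube([220, 900, 480]);
translate([660, 0, 0]) cube([220, 900, 640]);
translate([880, 0, 0]) cube([220, 900, 800]);


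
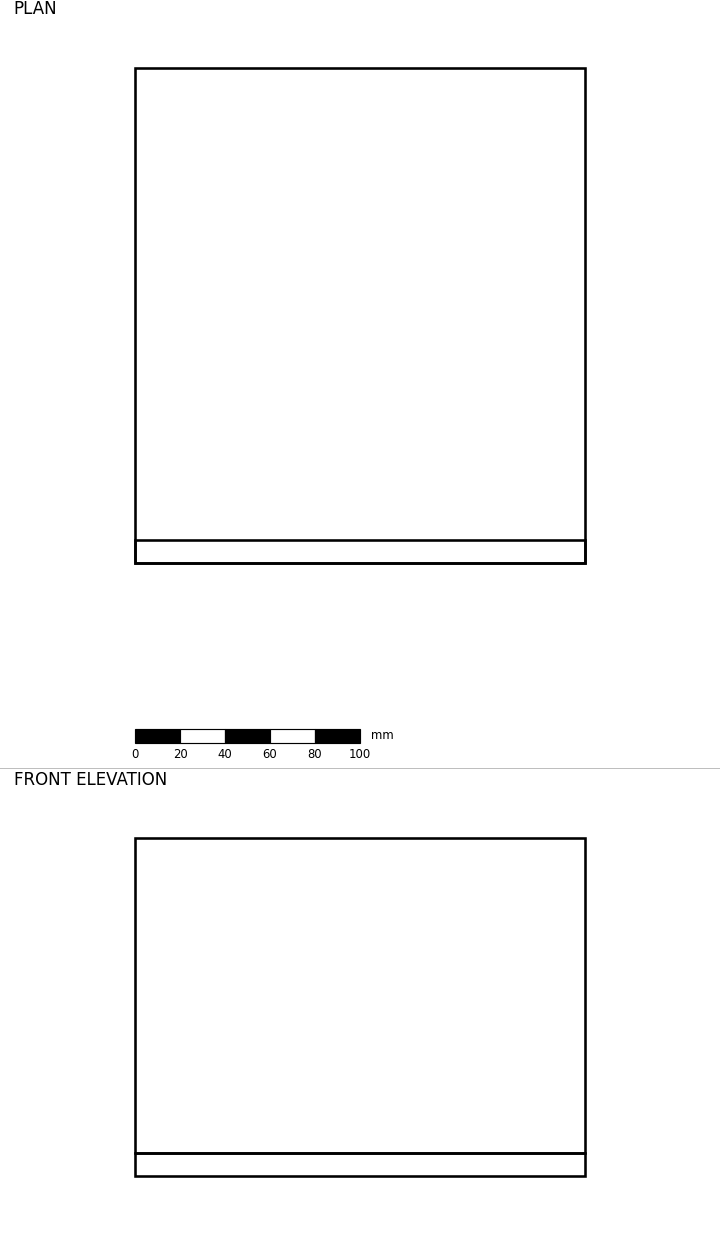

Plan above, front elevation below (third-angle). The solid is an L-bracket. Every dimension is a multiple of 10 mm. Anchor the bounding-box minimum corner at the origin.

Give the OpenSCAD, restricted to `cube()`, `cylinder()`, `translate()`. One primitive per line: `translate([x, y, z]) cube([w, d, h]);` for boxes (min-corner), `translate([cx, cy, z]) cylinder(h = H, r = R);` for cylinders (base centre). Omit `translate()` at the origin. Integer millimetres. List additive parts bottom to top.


cube([200, 220, 10]);
translate([0, 0, 10]) cube([200, 10, 140]);


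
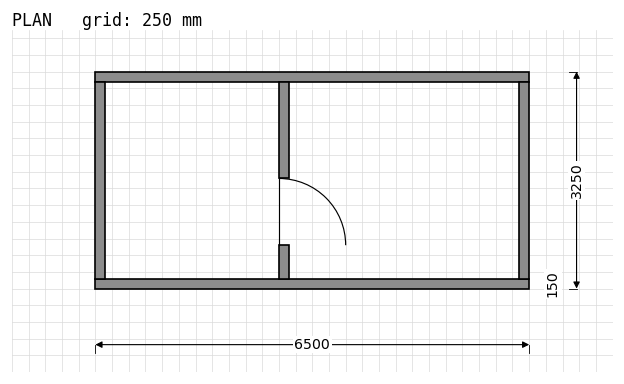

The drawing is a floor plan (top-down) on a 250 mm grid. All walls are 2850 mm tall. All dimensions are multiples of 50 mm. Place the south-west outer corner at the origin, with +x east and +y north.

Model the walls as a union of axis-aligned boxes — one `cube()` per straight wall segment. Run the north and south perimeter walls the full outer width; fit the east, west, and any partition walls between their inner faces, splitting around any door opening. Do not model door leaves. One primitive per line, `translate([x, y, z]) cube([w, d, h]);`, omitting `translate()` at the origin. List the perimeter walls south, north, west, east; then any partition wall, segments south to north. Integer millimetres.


cube([6500, 150, 2850]);
translate([0, 3100, 0]) cube([6500, 150, 2850]);
translate([0, 150, 0]) cube([150, 2950, 2850]);
translate([6350, 150, 0]) cube([150, 2950, 2850]);
translate([2750, 150, 0]) cube([150, 500, 2850]);
translate([2750, 1650, 0]) cube([150, 1450, 2850]);


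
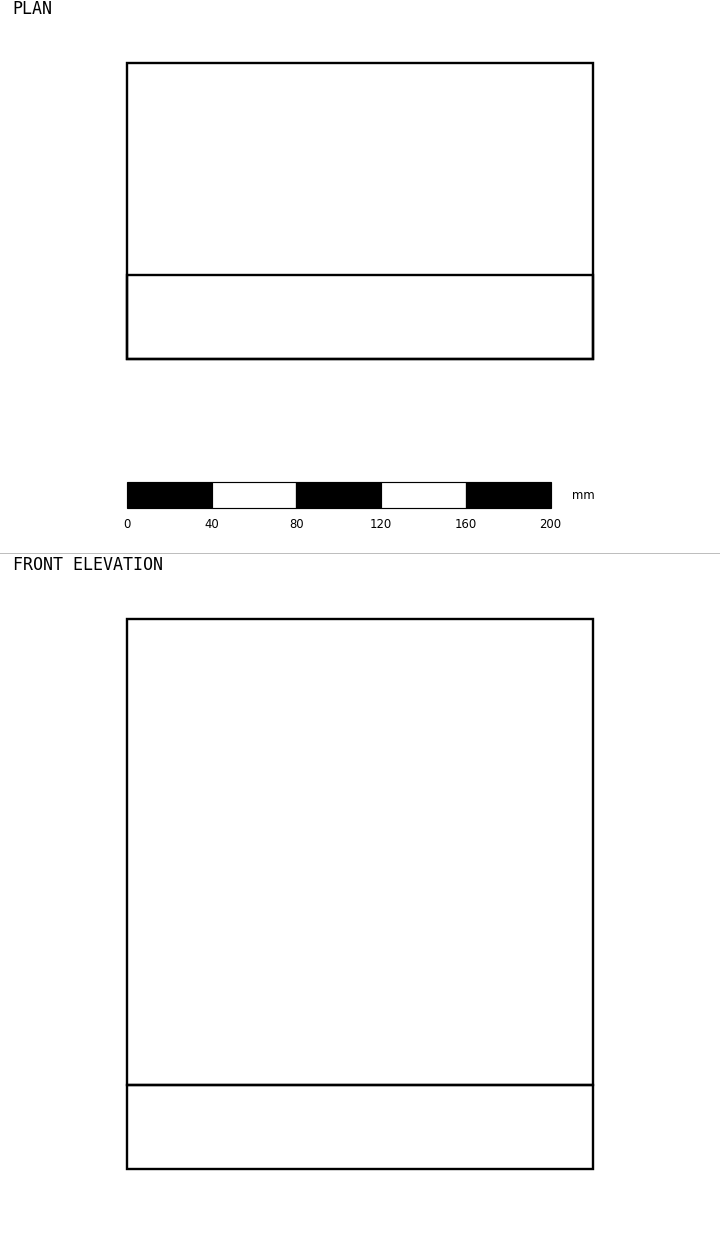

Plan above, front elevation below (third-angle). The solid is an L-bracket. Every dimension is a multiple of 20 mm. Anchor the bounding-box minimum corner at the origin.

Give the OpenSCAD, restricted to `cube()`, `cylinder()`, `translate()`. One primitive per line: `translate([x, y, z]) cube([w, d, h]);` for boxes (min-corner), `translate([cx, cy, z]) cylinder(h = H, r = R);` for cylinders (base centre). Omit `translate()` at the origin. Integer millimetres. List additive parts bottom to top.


cube([220, 140, 40]);
translate([0, 0, 40]) cube([220, 40, 220]);
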